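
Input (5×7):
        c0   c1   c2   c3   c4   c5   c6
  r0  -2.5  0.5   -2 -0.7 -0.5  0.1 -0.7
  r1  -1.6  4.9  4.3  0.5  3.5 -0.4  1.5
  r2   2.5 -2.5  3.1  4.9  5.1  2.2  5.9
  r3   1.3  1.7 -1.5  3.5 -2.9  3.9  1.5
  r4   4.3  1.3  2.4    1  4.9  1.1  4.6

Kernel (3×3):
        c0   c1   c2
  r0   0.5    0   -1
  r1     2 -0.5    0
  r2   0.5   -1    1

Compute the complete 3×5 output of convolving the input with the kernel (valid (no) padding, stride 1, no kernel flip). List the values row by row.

1.95 9.15 9.6 -1.65 13.9
-1.4 1.25 -4.75 16.45 5.5
3.15 -2.75 -3.2 5.4 -5.15

Output[0,0]: The receptive field on the input at this output position is [-2.5 0.5 -2 / -1.6 4.9 4.3 / 2.5 -2.5 3.1]. Elementwise product with the kernel and sum: -2.5·0.5 + -2·-1 + -1.6·2 + 4.9·-0.5 + 2.5·0.5 + -2.5·-1 + 3.1·1.
Output[0,1]: The receptive field on the input at this output position is [0.5 -2 -0.7 / 4.9 4.3 0.5 / -2.5 3.1 4.9]. Elementwise product with the kernel and sum: 0.5·0.5 + -0.7·-1 + 4.9·2 + 4.3·-0.5 + -2.5·0.5 + 3.1·-1 + 4.9·1.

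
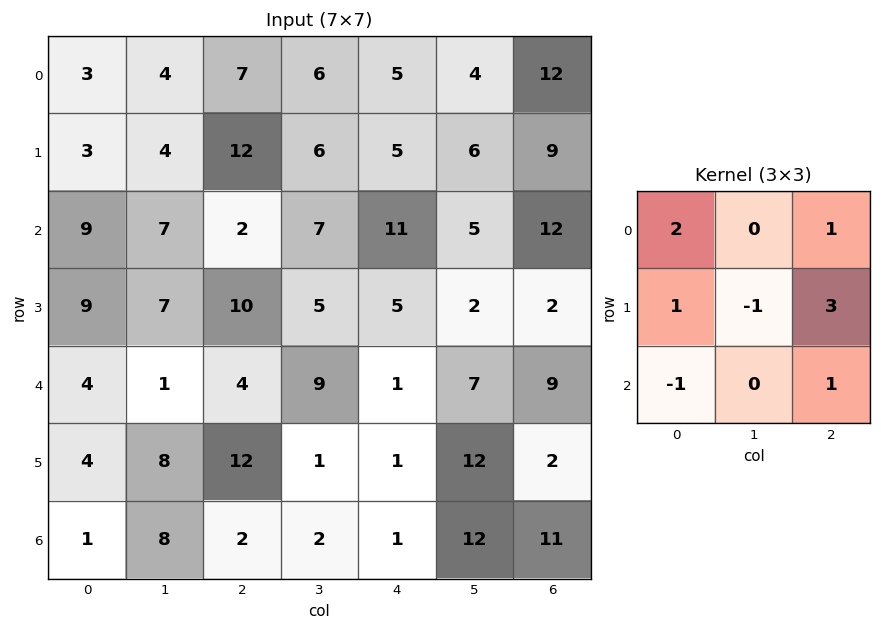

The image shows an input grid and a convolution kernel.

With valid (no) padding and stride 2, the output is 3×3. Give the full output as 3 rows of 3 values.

41 49 49
52 32 51
45 22 16

Output[0,0]: The receptive field on the input at this output position is [3 4 7 / 3 4 12 / 9 7 2]. Elementwise product with the kernel and sum: 3·2 + 7·1 + 3·1 + 4·-1 + 12·3 + 9·-1 + 2·1.
Output[0,1]: The receptive field on the input at this output position is [7 6 5 / 12 6 5 / 2 7 11]. Elementwise product with the kernel and sum: 7·2 + 5·1 + 12·1 + 6·-1 + 5·3 + 2·-1 + 11·1.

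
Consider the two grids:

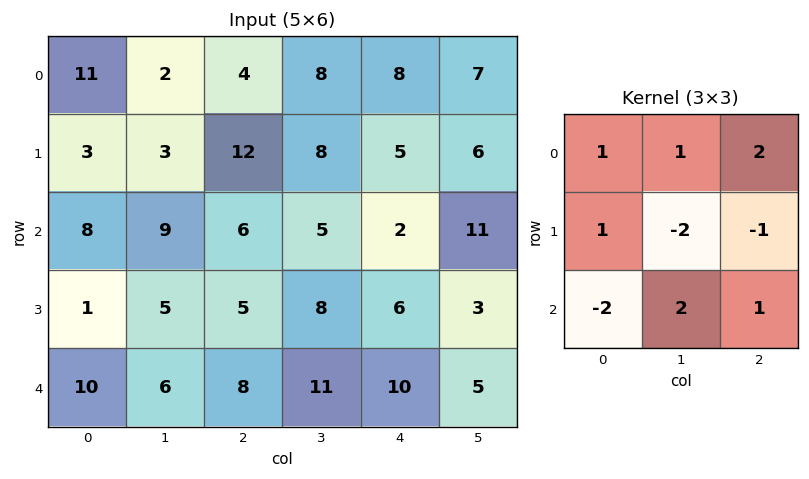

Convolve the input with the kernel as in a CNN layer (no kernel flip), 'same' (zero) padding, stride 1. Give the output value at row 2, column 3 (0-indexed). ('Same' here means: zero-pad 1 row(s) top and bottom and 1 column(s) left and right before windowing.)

The receptive field on the zero-padded input at this output position is [12 8 5 / 6 5 2 / 5 8 6]. Elementwise product with the kernel and sum: 12·1 + 8·1 + 5·2 + 6·1 + 5·-2 + 2·-1 + 5·-2 + 8·2 + 6·1.

36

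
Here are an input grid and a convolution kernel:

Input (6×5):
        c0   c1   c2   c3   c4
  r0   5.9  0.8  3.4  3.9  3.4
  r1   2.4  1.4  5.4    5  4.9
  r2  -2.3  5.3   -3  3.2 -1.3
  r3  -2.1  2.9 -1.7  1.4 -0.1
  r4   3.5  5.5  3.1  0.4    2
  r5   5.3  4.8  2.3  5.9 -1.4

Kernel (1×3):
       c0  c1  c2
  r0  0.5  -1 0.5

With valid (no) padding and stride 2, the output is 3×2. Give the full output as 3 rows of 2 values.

3.85 -0.5
-7.95 -5.35
-2.2 2.15

Output[0,0]: The receptive field on the input at this output position is [5.9 0.8 3.4]. Elementwise product with the kernel and sum: 5.9·0.5 + 0.8·-1 + 3.4·0.5.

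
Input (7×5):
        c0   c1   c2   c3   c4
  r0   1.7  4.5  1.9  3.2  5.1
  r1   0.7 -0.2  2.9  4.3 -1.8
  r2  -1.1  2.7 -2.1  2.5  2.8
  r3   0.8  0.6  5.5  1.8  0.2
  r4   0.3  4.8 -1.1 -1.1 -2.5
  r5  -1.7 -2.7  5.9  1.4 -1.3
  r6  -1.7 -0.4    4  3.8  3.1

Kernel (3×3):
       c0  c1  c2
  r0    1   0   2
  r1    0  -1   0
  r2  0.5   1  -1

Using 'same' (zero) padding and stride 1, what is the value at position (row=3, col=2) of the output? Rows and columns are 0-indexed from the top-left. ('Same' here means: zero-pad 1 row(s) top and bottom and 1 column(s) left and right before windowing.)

4.6

The receptive field on the zero-padded input at this output position is [2.7 -2.1 2.5 / 0.6 5.5 1.8 / 4.8 -1.1 -1.1]. Elementwise product with the kernel and sum: 2.7·1 + 2.5·2 + 5.5·-1 + 4.8·0.5 + -1.1·1 + -1.1·-1.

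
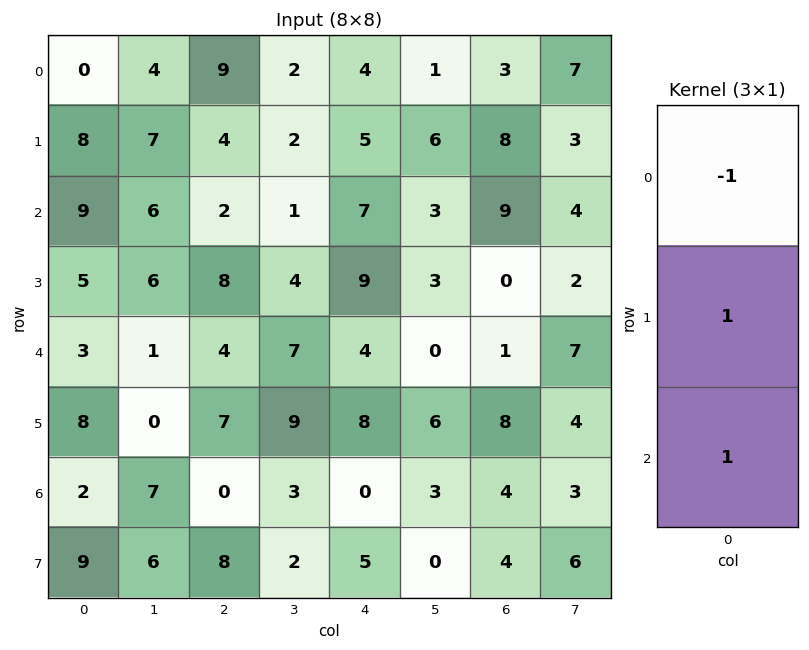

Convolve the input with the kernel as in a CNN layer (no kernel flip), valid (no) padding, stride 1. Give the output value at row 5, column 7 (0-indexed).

The receptive field on the input at this output position is [4 / 3 / 6]. Elementwise product with the kernel and sum: 4·-1 + 3·1 + 6·1.

5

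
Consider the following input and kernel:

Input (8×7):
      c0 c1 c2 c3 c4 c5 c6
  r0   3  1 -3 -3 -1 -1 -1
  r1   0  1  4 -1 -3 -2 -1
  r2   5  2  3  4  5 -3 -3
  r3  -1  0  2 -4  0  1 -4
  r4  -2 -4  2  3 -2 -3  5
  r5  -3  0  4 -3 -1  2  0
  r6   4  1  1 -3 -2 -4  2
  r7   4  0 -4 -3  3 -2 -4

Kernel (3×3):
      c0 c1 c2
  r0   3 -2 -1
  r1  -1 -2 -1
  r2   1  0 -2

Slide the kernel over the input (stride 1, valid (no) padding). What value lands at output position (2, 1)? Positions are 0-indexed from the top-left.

-14

The receptive field on the input at this output position is [2 3 4 / 0 2 -4 / -4 2 3]. Elementwise product with the kernel and sum: 2·3 + 3·-2 + 4·-1 + 0·-1 + 2·-2 + -4·-1 + -4·1 + 3·-2.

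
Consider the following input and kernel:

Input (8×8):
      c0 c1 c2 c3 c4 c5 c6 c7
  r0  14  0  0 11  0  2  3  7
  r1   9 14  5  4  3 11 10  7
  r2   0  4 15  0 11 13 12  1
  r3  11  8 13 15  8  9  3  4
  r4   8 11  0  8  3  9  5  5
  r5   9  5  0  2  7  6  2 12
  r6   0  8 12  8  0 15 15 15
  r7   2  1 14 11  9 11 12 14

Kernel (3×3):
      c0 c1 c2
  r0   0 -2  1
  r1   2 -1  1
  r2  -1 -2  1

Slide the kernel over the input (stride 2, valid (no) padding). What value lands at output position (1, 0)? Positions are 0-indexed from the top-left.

4

The receptive field on the input at this output position is [0 4 15 / 11 8 13 / 8 11 0]. Elementwise product with the kernel and sum: 4·-2 + 15·1 + 11·2 + 8·-1 + 13·1 + 8·-1 + 11·-2 + 0·1.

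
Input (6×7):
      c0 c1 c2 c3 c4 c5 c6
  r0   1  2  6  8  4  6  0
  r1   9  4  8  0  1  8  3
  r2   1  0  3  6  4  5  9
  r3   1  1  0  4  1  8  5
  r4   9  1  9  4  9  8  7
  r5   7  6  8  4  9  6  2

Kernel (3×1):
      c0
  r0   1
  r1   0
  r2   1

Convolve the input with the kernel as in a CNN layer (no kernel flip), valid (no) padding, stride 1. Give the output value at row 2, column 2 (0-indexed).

12

The receptive field on the input at this output position is [3 / 0 / 9]. Elementwise product with the kernel and sum: 3·1 + 9·1.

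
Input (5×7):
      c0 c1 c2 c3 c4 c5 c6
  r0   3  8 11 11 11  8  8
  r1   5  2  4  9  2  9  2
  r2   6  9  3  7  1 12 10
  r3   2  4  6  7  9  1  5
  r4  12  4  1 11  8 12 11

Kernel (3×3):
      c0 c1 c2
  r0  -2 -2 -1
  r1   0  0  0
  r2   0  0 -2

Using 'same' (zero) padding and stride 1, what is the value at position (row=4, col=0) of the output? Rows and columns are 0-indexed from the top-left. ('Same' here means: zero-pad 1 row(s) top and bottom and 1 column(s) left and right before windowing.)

-8

The receptive field on the zero-padded input at this output position is [0 2 4 / 0 12 4 / 0 0 0]. Elementwise product with the kernel and sum: 0·-2 + 2·-2 + 4·-1 + 0·-2.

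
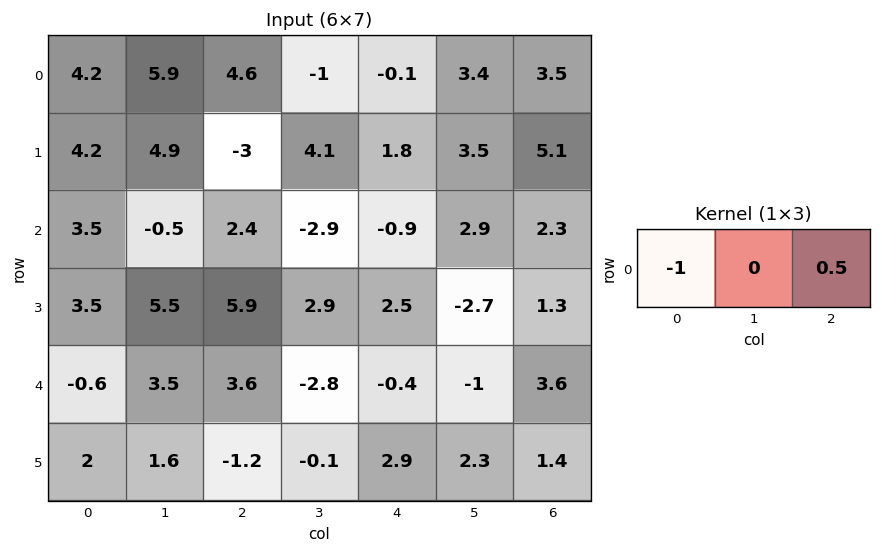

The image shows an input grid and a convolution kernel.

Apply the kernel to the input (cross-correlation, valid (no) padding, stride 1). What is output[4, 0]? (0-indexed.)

The receptive field on the input at this output position is [-0.6 3.5 3.6]. Elementwise product with the kernel and sum: -0.6·-1 + 3.6·0.5.

2.4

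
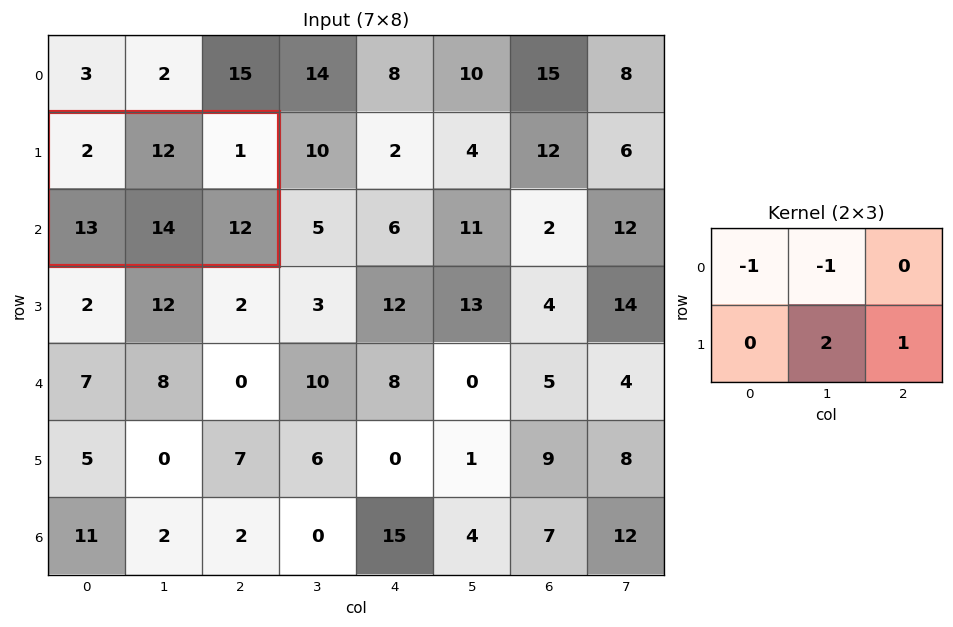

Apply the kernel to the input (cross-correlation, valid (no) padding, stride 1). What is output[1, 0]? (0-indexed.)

The receptive field on the input at this output position is [2 12 1 / 13 14 12]. Elementwise product with the kernel and sum: 2·-1 + 12·-1 + 14·2 + 12·1.

26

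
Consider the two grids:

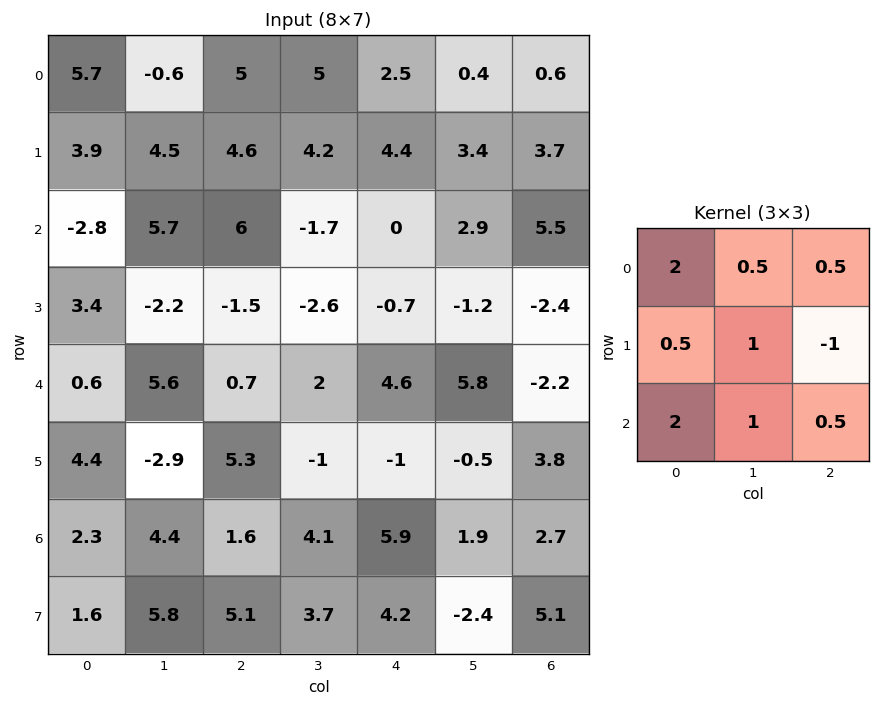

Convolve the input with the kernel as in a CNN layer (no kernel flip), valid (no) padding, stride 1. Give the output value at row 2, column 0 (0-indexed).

8.4

The receptive field on the input at this output position is [-2.8 5.7 6 / 3.4 -2.2 -1.5 / 0.6 5.6 0.7]. Elementwise product with the kernel and sum: -2.8·2 + 5.7·0.5 + 6·0.5 + 3.4·0.5 + -2.2·1 + -1.5·-1 + 0.6·2 + 5.6·1 + 0.7·0.5.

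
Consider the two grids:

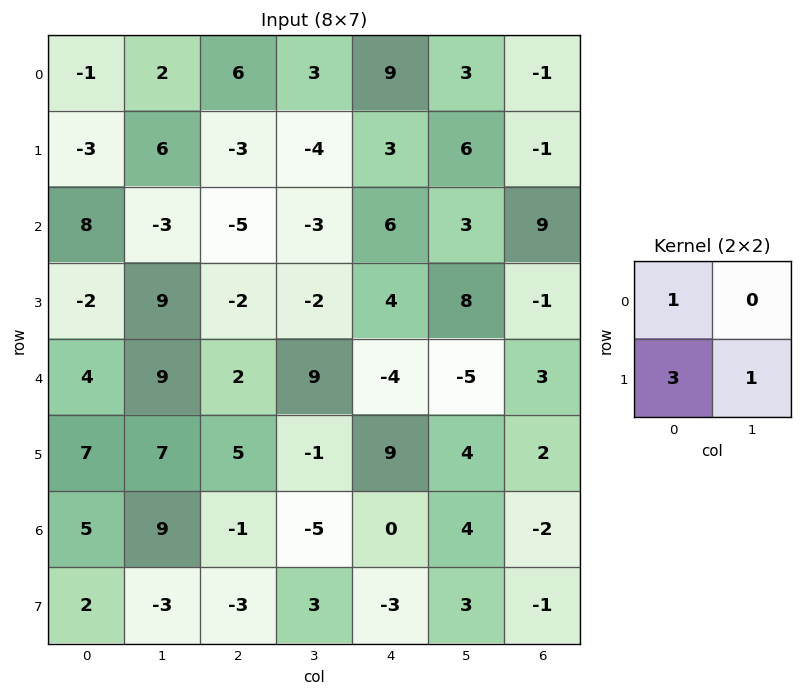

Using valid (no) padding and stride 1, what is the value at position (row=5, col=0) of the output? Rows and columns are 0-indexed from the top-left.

31

The receptive field on the input at this output position is [7 7 / 5 9]. Elementwise product with the kernel and sum: 7·1 + 5·3 + 9·1.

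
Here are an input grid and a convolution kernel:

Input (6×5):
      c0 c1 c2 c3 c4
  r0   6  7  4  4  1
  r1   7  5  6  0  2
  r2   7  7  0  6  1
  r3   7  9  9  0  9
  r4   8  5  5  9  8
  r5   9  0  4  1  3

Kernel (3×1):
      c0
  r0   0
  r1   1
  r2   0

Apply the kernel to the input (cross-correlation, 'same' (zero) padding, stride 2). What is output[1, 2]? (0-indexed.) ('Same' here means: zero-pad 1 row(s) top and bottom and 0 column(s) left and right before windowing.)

1

The receptive field on the zero-padded input at this output position is [2 / 1 / 9]. Elementwise product with the kernel and sum: 1·1.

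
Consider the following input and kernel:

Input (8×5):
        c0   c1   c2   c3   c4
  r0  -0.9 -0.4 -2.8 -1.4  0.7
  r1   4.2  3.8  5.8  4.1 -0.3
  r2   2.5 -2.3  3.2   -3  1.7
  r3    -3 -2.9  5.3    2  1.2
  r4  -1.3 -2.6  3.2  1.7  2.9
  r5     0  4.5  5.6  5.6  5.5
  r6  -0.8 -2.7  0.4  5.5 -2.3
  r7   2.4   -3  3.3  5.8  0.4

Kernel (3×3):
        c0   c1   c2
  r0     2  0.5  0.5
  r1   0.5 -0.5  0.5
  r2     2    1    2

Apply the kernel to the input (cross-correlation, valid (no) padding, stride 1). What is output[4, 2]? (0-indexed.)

13.15

The receptive field on the input at this output position is [3.2 1.7 2.9 / 5.6 5.6 5.5 / 0.4 5.5 -2.3]. Elementwise product with the kernel and sum: 3.2·2 + 1.7·0.5 + 2.9·0.5 + 5.6·0.5 + 5.6·-0.5 + 5.5·0.5 + 0.4·2 + 5.5·1 + -2.3·2.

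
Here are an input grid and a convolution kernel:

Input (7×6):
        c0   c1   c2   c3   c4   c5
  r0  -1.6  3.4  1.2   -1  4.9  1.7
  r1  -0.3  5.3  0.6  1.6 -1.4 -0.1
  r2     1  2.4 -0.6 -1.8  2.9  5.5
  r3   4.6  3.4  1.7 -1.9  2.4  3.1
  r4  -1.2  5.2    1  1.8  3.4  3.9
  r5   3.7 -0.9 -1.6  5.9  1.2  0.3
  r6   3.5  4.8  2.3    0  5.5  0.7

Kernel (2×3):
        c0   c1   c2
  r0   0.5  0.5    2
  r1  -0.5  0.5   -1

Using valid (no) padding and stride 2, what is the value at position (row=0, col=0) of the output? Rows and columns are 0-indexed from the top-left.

5.5

The receptive field on the input at this output position is [-1.6 3.4 1.2 / -0.3 5.3 0.6]. Elementwise product with the kernel and sum: -1.6·0.5 + 3.4·0.5 + 1.2·2 + -0.3·-0.5 + 5.3·0.5 + 0.6·-1.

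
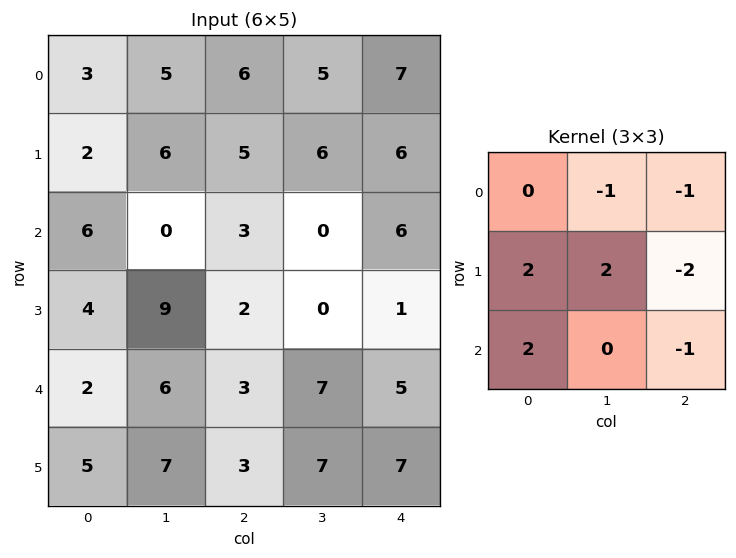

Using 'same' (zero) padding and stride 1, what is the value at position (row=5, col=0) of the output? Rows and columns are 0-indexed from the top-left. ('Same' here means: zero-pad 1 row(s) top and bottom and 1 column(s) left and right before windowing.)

The receptive field on the zero-padded input at this output position is [0 2 6 / 0 5 7 / 0 0 0]. Elementwise product with the kernel and sum: 2·-1 + 6·-1 + 0·2 + 5·2 + 7·-2 + 0·2 + 0·-1.

-12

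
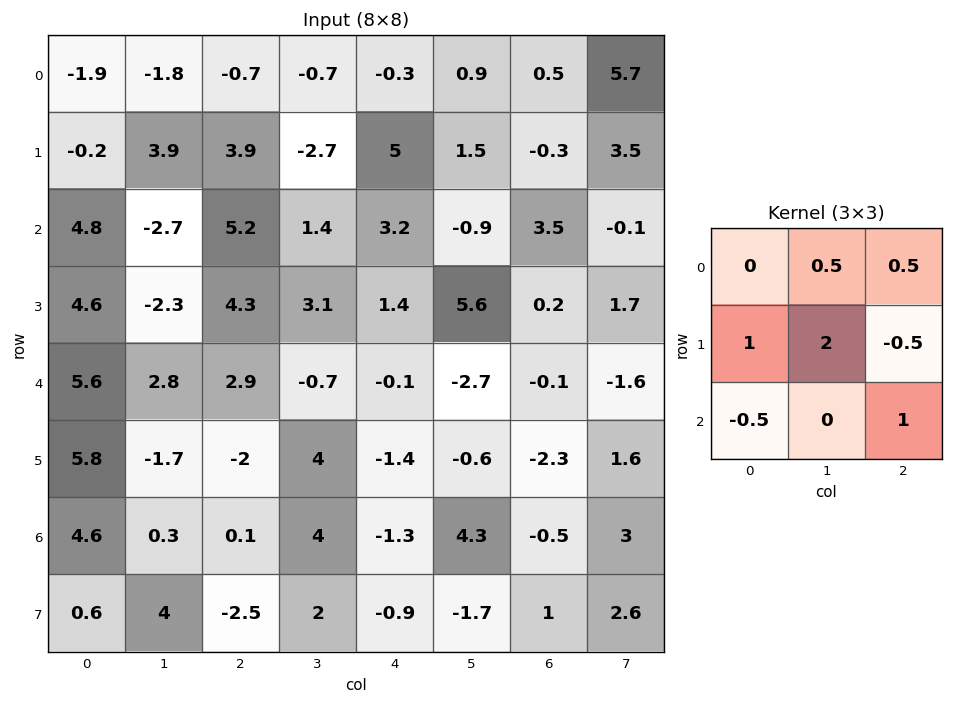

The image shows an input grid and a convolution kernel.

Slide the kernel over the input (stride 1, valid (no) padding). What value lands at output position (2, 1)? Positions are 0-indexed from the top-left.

The receptive field on the input at this output position is [-2.7 5.2 1.4 / -2.3 4.3 3.1 / 2.8 2.9 -0.7]. Elementwise product with the kernel and sum: 5.2·0.5 + 1.4·0.5 + -2.3·1 + 4.3·2 + 3.1·-0.5 + 2.8·-0.5 + -0.7·1.

5.95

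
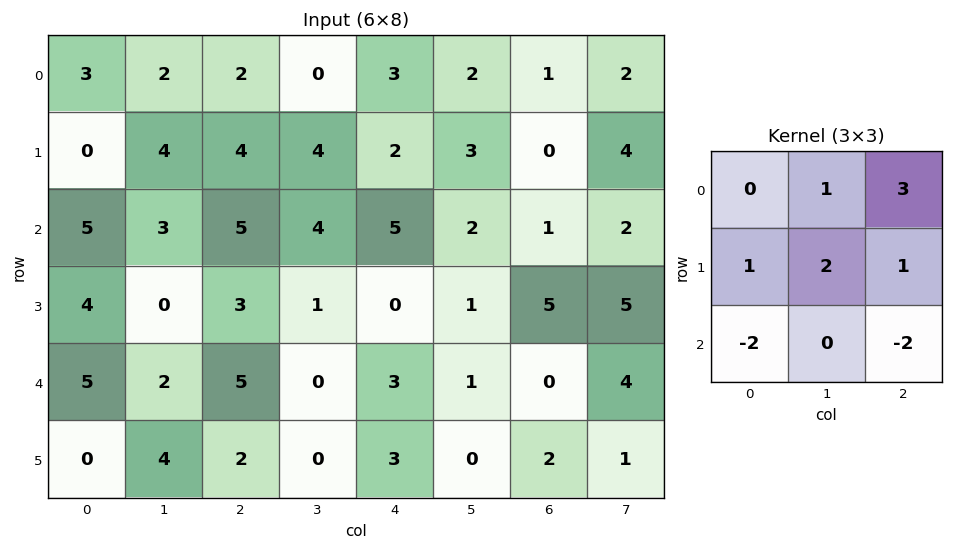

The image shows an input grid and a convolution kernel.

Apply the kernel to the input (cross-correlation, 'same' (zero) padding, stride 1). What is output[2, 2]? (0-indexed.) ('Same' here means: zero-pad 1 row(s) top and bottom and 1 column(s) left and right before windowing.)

31

The receptive field on the zero-padded input at this output position is [4 4 4 / 3 5 4 / 0 3 1]. Elementwise product with the kernel and sum: 4·1 + 4·3 + 3·1 + 5·2 + 4·1 + 0·-2 + 1·-2.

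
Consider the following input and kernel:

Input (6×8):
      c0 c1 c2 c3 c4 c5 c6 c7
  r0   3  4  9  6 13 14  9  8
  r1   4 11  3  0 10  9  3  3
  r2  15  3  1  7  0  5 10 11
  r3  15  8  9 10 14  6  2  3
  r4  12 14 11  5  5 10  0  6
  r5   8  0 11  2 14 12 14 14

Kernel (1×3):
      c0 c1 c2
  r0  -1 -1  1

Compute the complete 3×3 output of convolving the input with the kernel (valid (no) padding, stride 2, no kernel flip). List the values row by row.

Output[0,0]: The receptive field on the input at this output position is [3 4 9]. Elementwise product with the kernel and sum: 3·-1 + 4·-1 + 9·1.

2 -2 -18
-17 -8 5
-15 -11 -15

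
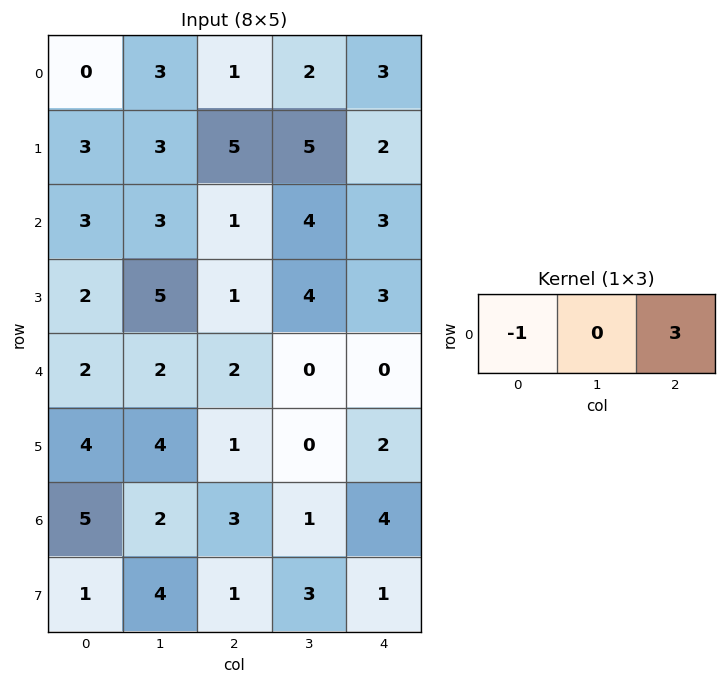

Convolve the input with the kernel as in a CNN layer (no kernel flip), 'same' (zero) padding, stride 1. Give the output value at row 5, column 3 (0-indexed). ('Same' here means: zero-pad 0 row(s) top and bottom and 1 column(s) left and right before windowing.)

5

The receptive field on the zero-padded input at this output position is [1 0 2]. Elementwise product with the kernel and sum: 1·-1 + 2·3.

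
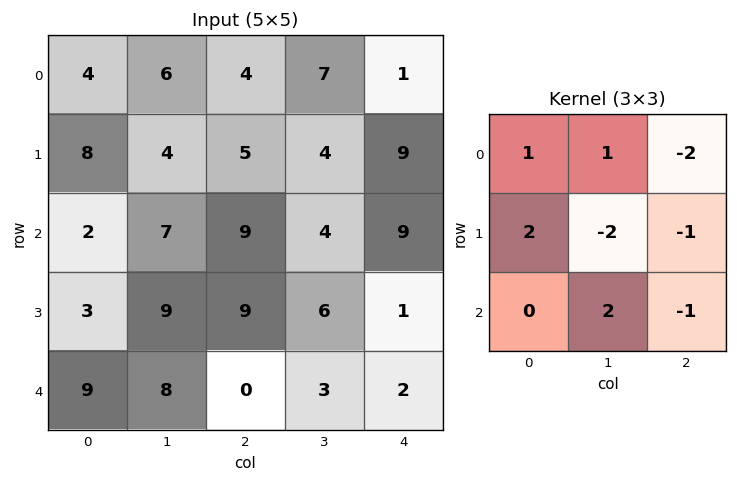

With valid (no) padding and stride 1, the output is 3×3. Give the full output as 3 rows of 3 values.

10 4 1
-8 5 3
-14 -1 4

Output[0,0]: The receptive field on the input at this output position is [4 6 4 / 8 4 5 / 2 7 9]. Elementwise product with the kernel and sum: 4·1 + 6·1 + 4·-2 + 8·2 + 4·-2 + 5·-1 + 7·2 + 9·-1.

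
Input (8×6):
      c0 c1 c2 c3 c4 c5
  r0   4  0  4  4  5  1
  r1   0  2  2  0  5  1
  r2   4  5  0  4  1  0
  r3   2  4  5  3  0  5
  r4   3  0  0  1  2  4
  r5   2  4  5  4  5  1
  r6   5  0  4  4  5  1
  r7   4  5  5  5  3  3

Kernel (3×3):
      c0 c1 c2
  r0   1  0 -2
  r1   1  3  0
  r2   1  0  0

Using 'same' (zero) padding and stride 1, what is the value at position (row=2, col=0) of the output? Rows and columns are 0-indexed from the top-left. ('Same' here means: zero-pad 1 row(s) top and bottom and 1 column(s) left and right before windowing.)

The receptive field on the zero-padded input at this output position is [0 0 2 / 0 4 5 / 0 2 4]. Elementwise product with the kernel and sum: 0·1 + 2·-2 + 0·1 + 4·3 + 0·1.

8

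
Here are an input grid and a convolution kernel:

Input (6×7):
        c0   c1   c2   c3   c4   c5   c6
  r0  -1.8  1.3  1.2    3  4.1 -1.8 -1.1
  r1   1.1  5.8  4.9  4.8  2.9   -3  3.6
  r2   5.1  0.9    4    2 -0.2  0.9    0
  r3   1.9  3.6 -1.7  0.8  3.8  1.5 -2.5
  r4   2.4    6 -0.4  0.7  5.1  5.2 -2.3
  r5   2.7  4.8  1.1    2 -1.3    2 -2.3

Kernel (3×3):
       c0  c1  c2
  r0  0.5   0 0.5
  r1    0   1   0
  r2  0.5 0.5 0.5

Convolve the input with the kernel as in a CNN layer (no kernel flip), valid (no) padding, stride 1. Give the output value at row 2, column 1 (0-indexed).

2.9

The receptive field on the input at this output position is [0.9 4 2 / 3.6 -1.7 0.8 / 6 -0.4 0.7]. Elementwise product with the kernel and sum: 0.9·0.5 + 2·0.5 + -1.7·1 + 6·0.5 + -0.4·0.5 + 0.7·0.5.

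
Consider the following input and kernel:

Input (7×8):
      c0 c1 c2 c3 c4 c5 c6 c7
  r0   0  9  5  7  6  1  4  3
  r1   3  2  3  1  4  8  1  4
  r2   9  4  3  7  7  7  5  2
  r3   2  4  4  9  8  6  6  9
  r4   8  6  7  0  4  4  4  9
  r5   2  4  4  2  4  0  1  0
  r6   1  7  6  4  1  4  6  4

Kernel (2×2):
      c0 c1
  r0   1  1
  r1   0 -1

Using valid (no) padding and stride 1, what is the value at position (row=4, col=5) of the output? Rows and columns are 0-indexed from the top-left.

The receptive field on the input at this output position is [4 4 / 0 1]. Elementwise product with the kernel and sum: 4·1 + 4·1 + 1·-1.

7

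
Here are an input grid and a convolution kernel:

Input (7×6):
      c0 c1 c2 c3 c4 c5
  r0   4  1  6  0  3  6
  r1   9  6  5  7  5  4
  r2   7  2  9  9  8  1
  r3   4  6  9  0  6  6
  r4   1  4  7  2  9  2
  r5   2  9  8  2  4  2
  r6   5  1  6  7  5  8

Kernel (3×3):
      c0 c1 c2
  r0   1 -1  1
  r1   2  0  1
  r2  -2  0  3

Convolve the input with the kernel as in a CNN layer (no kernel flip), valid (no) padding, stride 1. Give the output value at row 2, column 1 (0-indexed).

12

The receptive field on the input at this output position is [2 9 9 / 6 9 0 / 4 7 2]. Elementwise product with the kernel and sum: 2·1 + 9·-1 + 9·1 + 6·2 + 0·1 + 4·-2 + 2·3.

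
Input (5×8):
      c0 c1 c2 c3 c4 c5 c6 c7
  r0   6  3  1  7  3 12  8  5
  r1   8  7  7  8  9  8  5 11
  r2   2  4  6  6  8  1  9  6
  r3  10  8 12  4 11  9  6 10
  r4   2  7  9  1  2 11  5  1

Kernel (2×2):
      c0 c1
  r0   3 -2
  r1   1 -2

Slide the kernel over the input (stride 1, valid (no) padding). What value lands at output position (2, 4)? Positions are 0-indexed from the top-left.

The receptive field on the input at this output position is [8 1 / 11 9]. Elementwise product with the kernel and sum: 8·3 + 1·-2 + 11·1 + 9·-2.

15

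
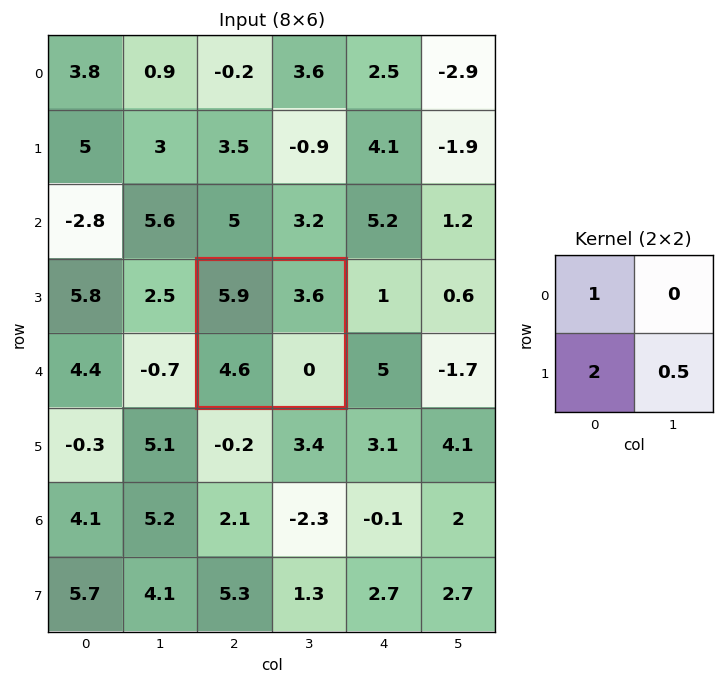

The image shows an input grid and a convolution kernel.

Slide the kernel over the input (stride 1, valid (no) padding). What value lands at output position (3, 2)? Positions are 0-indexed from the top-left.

15.1

The receptive field on the input at this output position is [5.9 3.6 / 4.6 0]. Elementwise product with the kernel and sum: 5.9·1 + 4.6·2 + 0·0.5.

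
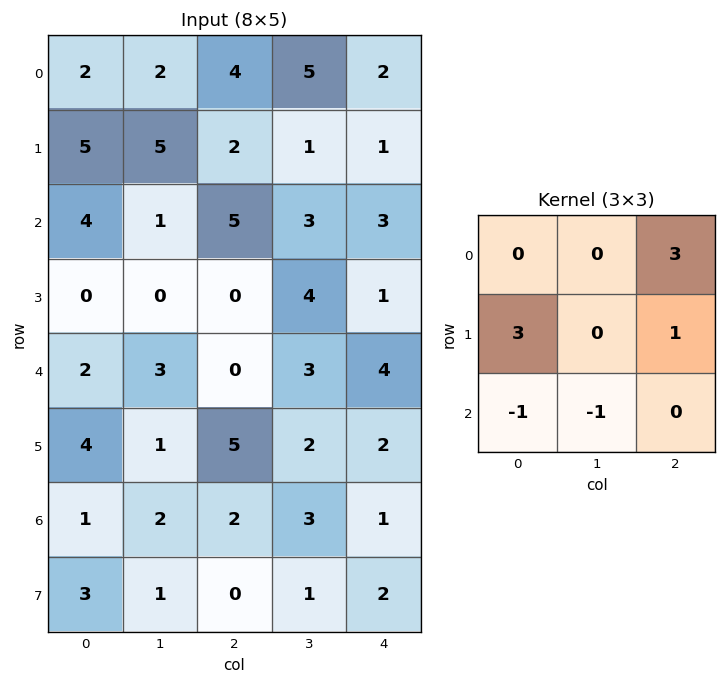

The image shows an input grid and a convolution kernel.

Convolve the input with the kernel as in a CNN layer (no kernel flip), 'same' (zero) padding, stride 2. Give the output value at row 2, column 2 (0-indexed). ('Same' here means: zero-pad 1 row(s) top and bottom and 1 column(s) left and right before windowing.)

5

The receptive field on the zero-padded input at this output position is [4 1 0 / 3 4 0 / 2 2 0]. Elementwise product with the kernel and sum: 0·3 + 3·3 + 0·1 + 2·-1 + 2·-1.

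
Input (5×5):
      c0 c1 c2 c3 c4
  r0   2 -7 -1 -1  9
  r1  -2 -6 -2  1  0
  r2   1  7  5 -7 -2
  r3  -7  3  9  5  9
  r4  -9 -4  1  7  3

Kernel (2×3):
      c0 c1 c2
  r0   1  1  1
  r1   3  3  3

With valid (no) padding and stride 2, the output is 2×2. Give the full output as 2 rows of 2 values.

Output[0,0]: The receptive field on the input at this output position is [2 -7 -1 / -2 -6 -2]. Elementwise product with the kernel and sum: 2·1 + -7·1 + -1·1 + -2·3 + -6·3 + -2·3.
Output[0,1]: The receptive field on the input at this output position is [-1 -1 9 / -2 1 0]. Elementwise product with the kernel and sum: -1·1 + -1·1 + 9·1 + -2·3 + 1·3 + 0·3.

-36 4
28 65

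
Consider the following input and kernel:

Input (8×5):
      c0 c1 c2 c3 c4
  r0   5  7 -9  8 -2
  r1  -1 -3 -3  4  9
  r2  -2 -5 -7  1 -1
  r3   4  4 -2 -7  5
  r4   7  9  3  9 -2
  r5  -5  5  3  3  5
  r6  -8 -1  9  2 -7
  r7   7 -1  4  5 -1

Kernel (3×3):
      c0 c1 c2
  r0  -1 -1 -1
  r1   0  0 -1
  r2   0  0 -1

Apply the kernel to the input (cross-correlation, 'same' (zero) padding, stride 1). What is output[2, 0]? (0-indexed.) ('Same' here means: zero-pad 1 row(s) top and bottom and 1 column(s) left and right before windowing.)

5

The receptive field on the zero-padded input at this output position is [0 -1 -3 / 0 -2 -5 / 0 4 4]. Elementwise product with the kernel and sum: 0·-1 + -1·-1 + -3·-1 + -5·-1 + 4·-1.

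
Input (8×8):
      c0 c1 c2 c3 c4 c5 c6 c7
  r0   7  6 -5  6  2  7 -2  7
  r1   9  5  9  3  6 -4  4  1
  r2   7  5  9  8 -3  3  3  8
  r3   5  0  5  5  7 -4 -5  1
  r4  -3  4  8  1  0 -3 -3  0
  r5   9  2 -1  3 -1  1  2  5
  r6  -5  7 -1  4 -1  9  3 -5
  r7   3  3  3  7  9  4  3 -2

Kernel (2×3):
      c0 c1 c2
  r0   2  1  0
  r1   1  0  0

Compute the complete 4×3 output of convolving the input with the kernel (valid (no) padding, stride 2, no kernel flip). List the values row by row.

29 5 17
24 31 4
7 16 -4
0 5 16

Output[0,0]: The receptive field on the input at this output position is [7 6 -5 / 9 5 9]. Elementwise product with the kernel and sum: 7·2 + 6·1 + 9·1.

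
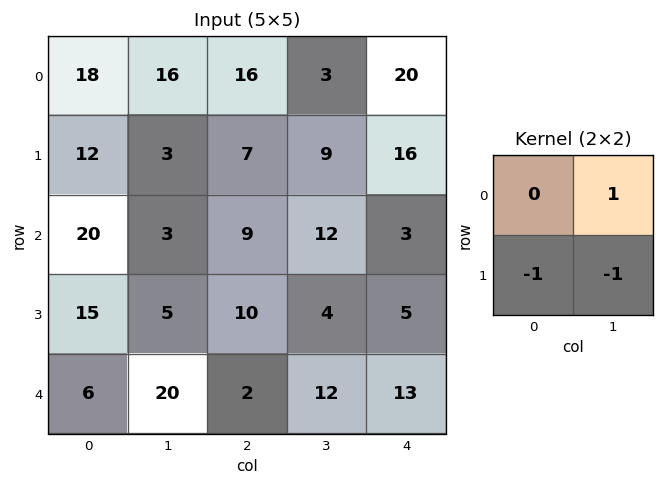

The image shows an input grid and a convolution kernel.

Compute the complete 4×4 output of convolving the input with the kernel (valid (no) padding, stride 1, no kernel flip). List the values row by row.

Output[0,0]: The receptive field on the input at this output position is [18 16 / 12 3]. Elementwise product with the kernel and sum: 16·1 + 12·-1 + 3·-1.

1 6 -13 -5
-20 -5 -12 1
-17 -6 -2 -6
-21 -12 -10 -20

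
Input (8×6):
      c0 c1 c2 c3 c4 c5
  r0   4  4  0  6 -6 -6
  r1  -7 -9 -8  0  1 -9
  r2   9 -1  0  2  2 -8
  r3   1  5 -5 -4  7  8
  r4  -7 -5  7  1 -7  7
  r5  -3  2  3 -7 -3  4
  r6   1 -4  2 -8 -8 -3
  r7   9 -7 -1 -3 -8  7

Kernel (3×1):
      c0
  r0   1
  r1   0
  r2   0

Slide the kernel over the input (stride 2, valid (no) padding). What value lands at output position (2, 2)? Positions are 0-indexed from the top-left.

-7

The receptive field on the input at this output position is [-7 / -3 / -8]. Elementwise product with the kernel and sum: -7·1.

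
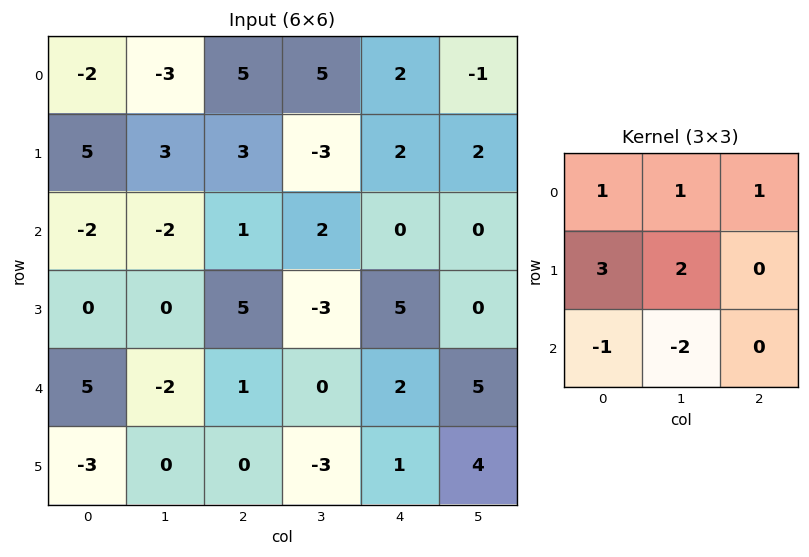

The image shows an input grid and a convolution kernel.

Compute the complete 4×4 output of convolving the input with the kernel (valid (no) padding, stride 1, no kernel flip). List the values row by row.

27 22 10 -1
1 -11 10 0
-4 11 11 -1
19 -2 16 7

Output[0,0]: The receptive field on the input at this output position is [-2 -3 5 / 5 3 3 / -2 -2 1]. Elementwise product with the kernel and sum: -2·1 + -3·1 + 5·1 + 5·3 + 3·2 + -2·-1 + -2·-2.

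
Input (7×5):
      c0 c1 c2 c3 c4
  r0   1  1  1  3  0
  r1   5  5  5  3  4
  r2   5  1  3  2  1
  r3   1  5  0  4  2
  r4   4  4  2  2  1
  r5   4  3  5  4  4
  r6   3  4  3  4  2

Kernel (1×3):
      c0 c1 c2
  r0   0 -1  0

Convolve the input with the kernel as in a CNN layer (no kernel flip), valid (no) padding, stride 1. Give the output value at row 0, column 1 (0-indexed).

-1

The receptive field on the input at this output position is [1 1 3]. Elementwise product with the kernel and sum: 1·-1.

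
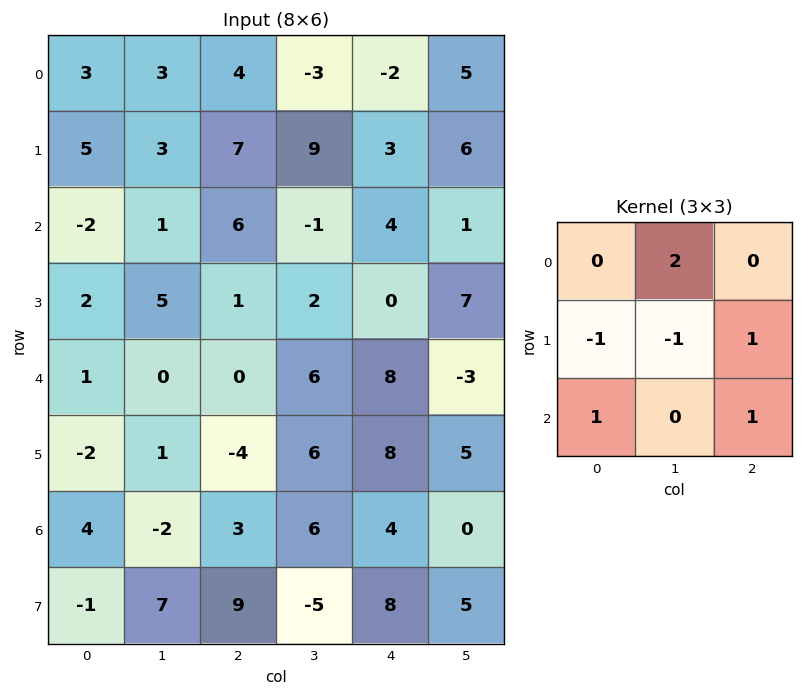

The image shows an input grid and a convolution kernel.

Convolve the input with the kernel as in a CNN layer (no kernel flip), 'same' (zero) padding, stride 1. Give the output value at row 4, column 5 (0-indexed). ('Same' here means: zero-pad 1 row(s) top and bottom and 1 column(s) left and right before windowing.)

17

The receptive field on the zero-padded input at this output position is [0 7 0 / 8 -3 0 / 8 5 0]. Elementwise product with the kernel and sum: 7·2 + 8·-1 + -3·-1 + 0·1 + 8·1 + 0·1.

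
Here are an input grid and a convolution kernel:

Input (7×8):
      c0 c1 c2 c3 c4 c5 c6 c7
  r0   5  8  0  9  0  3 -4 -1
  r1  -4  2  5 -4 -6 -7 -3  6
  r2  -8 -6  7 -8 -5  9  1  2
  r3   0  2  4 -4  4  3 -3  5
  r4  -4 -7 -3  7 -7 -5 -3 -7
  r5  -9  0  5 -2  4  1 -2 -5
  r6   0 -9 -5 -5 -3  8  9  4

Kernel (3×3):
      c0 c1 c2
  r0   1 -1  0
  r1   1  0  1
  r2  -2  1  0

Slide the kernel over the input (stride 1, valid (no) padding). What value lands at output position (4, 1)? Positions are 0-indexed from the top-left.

7

The receptive field on the input at this output position is [-7 -3 7 / 0 5 -2 / -9 -5 -5]. Elementwise product with the kernel and sum: -7·1 + -3·-1 + 0·1 + -2·1 + -9·-2 + -5·1.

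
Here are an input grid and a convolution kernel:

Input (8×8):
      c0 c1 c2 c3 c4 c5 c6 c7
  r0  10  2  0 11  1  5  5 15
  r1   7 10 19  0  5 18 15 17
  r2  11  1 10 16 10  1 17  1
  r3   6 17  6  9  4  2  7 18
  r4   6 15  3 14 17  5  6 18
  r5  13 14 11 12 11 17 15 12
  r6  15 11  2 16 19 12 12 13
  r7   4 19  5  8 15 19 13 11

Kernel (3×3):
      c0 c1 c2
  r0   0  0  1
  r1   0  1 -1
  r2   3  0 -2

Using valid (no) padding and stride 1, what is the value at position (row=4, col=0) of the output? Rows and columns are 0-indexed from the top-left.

47

The receptive field on the input at this output position is [6 15 3 / 13 14 11 / 15 11 2]. Elementwise product with the kernel and sum: 3·1 + 14·1 + 11·-1 + 15·3 + 2·-2.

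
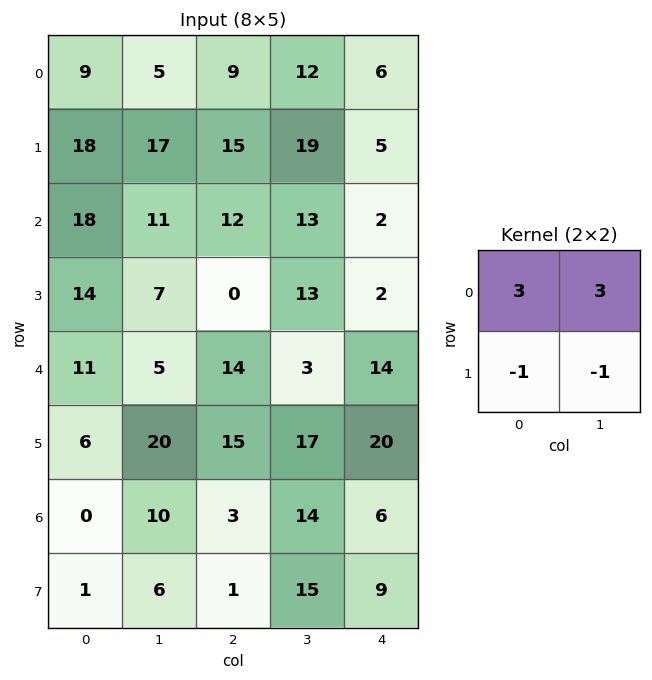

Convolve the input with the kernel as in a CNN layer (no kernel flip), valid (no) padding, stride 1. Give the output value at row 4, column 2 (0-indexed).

19

The receptive field on the input at this output position is [14 3 / 15 17]. Elementwise product with the kernel and sum: 14·3 + 3·3 + 15·-1 + 17·-1.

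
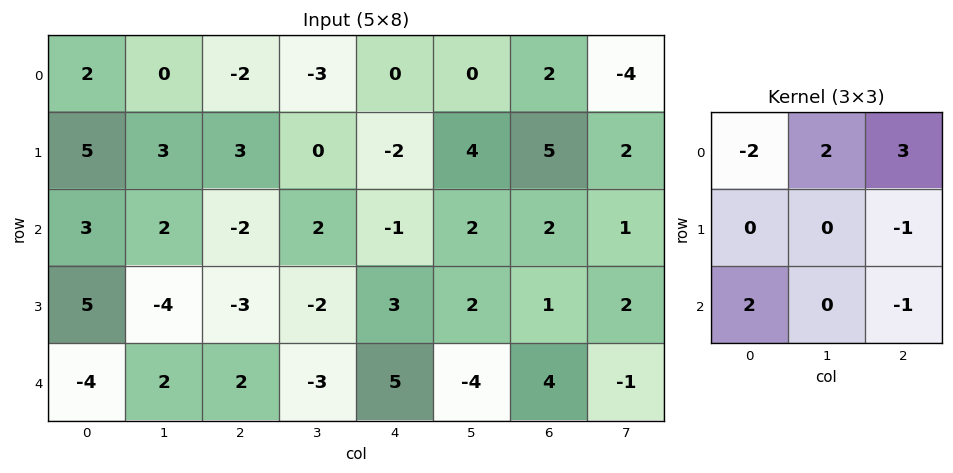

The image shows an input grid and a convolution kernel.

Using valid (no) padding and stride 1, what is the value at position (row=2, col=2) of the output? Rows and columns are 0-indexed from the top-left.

The receptive field on the input at this output position is [-2 2 -1 / -3 -2 3 / 2 -3 5]. Elementwise product with the kernel and sum: -2·-2 + 2·2 + -1·3 + 3·-1 + 2·2 + 5·-1.

1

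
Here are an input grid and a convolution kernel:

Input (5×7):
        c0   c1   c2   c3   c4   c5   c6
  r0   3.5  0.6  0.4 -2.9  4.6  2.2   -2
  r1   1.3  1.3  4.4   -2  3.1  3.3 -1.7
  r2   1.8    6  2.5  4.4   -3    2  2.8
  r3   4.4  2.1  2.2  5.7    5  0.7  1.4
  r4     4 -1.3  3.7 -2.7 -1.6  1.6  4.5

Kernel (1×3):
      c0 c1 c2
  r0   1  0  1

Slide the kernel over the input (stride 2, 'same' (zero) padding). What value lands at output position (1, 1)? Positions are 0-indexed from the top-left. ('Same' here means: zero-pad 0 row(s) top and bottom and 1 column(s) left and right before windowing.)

The receptive field on the zero-padded input at this output position is [6 2.5 4.4]. Elementwise product with the kernel and sum: 6·1 + 4.4·1.

10.4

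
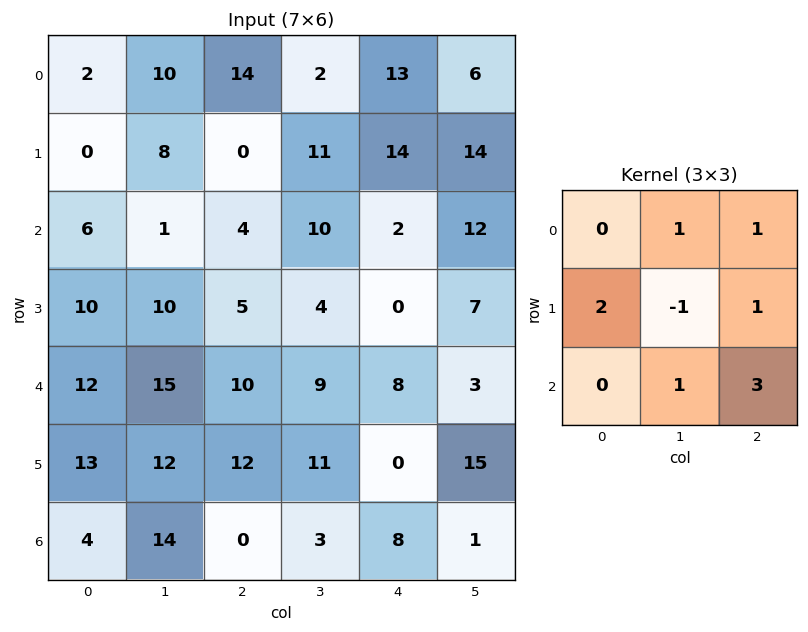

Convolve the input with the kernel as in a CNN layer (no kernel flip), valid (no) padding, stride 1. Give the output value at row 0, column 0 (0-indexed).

29

The receptive field on the input at this output position is [2 10 14 / 0 8 0 / 6 1 4]. Elementwise product with the kernel and sum: 10·1 + 14·1 + 0·2 + 8·-1 + 0·1 + 1·1 + 4·3.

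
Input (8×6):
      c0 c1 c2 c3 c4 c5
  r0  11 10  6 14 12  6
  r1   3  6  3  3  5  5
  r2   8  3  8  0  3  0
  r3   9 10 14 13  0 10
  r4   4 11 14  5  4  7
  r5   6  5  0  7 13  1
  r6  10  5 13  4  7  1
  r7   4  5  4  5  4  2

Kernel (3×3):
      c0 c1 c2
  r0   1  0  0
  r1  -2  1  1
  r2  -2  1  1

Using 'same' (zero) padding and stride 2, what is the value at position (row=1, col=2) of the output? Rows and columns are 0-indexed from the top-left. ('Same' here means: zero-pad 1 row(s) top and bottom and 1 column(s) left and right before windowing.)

-10

The receptive field on the zero-padded input at this output position is [3 5 5 / 0 3 0 / 13 0 10]. Elementwise product with the kernel and sum: 3·1 + 0·-2 + 3·1 + 0·1 + 13·-2 + 0·1 + 10·1.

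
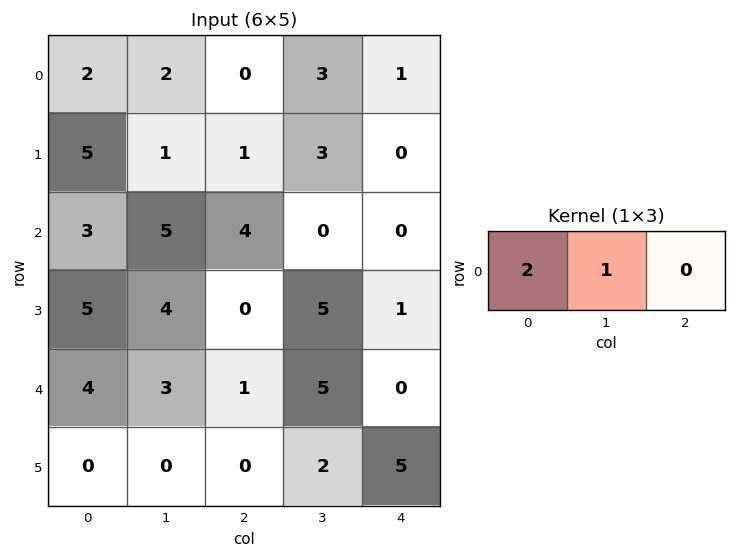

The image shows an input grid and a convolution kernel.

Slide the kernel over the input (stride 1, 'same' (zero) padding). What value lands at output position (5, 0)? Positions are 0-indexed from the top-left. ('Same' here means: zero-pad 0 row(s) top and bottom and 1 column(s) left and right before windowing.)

0

The receptive field on the zero-padded input at this output position is [0 0 0]. Elementwise product with the kernel and sum: 0·2 + 0·1.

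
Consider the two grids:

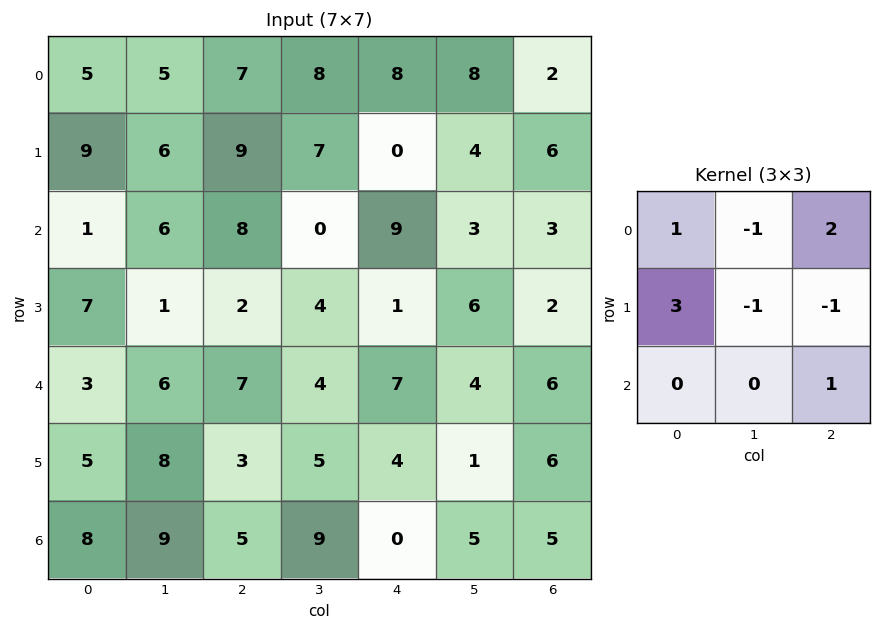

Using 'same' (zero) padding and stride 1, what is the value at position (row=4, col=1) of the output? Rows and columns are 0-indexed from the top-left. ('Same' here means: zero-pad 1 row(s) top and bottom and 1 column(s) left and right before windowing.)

9

The receptive field on the zero-padded input at this output position is [7 1 2 / 3 6 7 / 5 8 3]. Elementwise product with the kernel and sum: 7·1 + 1·-1 + 2·2 + 3·3 + 6·-1 + 7·-1 + 3·1.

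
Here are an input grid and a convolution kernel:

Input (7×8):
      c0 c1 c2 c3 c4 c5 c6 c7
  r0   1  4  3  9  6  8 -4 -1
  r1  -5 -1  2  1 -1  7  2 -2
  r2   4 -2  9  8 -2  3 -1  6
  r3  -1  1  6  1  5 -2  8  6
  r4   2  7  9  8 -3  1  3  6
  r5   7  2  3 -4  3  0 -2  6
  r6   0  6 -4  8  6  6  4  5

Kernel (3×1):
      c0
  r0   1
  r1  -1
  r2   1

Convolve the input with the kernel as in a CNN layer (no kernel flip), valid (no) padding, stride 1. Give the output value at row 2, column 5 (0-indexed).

6

The receptive field on the input at this output position is [3 / -2 / 1]. Elementwise product with the kernel and sum: 3·1 + -2·-1 + 1·1.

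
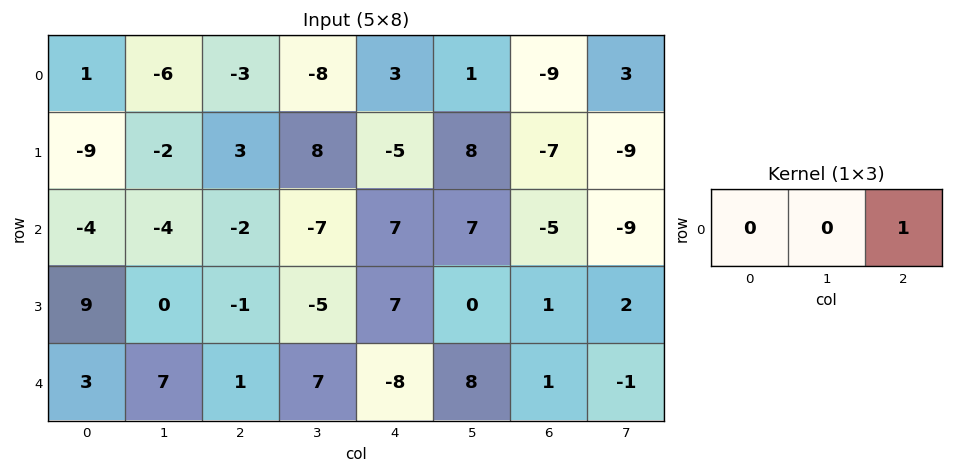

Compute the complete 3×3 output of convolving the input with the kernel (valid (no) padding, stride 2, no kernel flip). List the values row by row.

-3 3 -9
-2 7 -5
1 -8 1

Output[0,0]: The receptive field on the input at this output position is [1 -6 -3]. Elementwise product with the kernel and sum: -3·1.
Output[0,1]: The receptive field on the input at this output position is [-3 -8 3]. Elementwise product with the kernel and sum: 3·1.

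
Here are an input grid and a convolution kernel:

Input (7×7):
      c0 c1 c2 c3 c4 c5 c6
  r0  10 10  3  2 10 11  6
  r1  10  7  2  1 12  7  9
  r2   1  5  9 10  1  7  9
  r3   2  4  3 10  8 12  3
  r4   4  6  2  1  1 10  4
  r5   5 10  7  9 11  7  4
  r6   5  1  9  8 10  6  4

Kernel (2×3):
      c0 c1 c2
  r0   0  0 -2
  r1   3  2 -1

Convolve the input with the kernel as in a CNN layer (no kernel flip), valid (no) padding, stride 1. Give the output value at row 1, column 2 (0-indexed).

22

The receptive field on the input at this output position is [2 1 12 / 9 10 1]. Elementwise product with the kernel and sum: 12·-2 + 9·3 + 10·2 + 1·-1.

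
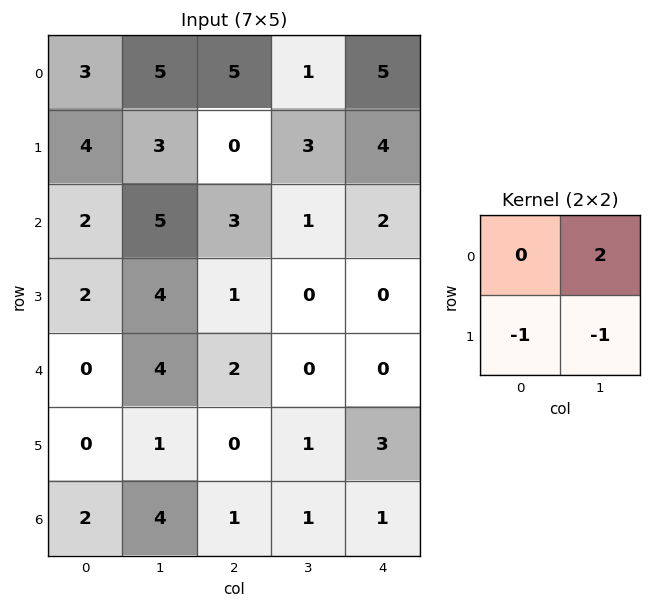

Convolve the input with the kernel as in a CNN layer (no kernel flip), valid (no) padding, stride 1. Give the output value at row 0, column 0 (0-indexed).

The receptive field on the input at this output position is [3 5 / 4 3]. Elementwise product with the kernel and sum: 5·2 + 4·-1 + 3·-1.

3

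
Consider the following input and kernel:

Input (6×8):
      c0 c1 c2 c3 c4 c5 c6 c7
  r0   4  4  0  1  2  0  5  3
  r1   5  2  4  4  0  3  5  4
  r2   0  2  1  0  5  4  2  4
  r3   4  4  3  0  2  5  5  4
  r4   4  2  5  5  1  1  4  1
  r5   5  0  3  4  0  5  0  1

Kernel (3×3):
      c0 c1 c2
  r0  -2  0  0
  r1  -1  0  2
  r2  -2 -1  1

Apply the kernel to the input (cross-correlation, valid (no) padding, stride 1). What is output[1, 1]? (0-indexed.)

-17

The receptive field on the input at this output position is [2 4 4 / 2 1 0 / 4 3 0]. Elementwise product with the kernel and sum: 2·-2 + 2·-1 + 0·2 + 4·-2 + 3·-1 + 0·1.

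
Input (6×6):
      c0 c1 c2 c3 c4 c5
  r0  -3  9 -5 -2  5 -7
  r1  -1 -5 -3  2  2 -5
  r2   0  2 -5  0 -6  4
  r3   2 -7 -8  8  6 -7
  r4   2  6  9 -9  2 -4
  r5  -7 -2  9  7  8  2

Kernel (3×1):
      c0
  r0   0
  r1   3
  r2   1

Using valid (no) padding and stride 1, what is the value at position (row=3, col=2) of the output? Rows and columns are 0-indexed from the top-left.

The receptive field on the input at this output position is [-8 / 9 / 9]. Elementwise product with the kernel and sum: 9·3 + 9·1.

36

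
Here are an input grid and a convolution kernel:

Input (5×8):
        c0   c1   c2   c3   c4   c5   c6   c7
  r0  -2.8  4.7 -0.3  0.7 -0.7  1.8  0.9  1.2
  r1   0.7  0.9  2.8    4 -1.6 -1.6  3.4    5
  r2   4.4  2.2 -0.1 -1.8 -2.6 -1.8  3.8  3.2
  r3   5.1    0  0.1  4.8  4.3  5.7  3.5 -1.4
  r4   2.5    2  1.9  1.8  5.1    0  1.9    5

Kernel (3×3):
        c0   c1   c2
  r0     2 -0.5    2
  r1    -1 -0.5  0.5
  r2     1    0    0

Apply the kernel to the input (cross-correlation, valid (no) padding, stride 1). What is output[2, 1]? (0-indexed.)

The receptive field on the input at this output position is [2.2 -0.1 -1.8 / 0 0.1 4.8 / 2 1.9 1.8]. Elementwise product with the kernel and sum: 2.2·2 + -0.1·-0.5 + -1.8·2 + 0·-1 + 0.1·-0.5 + 4.8·0.5 + 2·1.

5.2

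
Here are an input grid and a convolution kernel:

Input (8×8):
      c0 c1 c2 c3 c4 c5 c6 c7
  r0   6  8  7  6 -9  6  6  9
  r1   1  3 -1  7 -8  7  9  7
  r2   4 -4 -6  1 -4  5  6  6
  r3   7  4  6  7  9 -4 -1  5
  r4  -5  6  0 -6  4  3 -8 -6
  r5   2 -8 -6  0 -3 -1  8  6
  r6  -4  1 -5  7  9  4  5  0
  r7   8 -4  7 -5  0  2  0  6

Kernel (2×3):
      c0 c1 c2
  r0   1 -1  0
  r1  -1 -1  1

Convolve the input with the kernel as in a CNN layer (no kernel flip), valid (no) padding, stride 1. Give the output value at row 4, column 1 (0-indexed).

The receptive field on the input at this output position is [6 0 -6 / -8 -6 0]. Elementwise product with the kernel and sum: 6·1 + 0·-1 + -8·-1 + -6·-1 + 0·1.

20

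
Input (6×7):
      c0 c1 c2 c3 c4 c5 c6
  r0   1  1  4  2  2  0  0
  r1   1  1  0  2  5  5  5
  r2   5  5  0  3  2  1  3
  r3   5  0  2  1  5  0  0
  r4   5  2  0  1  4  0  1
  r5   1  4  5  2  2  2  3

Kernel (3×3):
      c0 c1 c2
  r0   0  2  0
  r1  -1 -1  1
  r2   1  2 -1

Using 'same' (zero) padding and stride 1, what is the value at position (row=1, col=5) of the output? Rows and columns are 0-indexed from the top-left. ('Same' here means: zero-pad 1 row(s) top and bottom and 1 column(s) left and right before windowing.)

-4

The receptive field on the zero-padded input at this output position is [2 0 0 / 5 5 5 / 2 1 3]. Elementwise product with the kernel and sum: 0·2 + 5·-1 + 5·-1 + 5·1 + 2·1 + 1·2 + 3·-1.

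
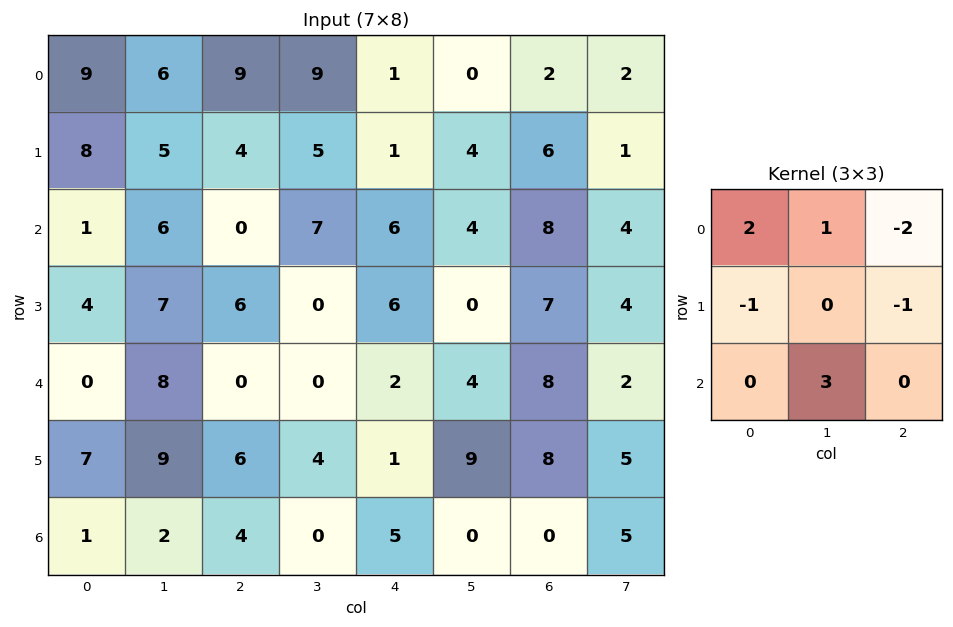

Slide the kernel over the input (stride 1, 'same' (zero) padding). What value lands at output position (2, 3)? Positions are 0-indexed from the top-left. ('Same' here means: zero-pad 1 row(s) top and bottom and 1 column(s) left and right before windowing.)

5

The receptive field on the zero-padded input at this output position is [4 5 1 / 0 7 6 / 6 0 6]. Elementwise product with the kernel and sum: 4·2 + 5·1 + 1·-2 + 0·-1 + 6·-1 + 0·3.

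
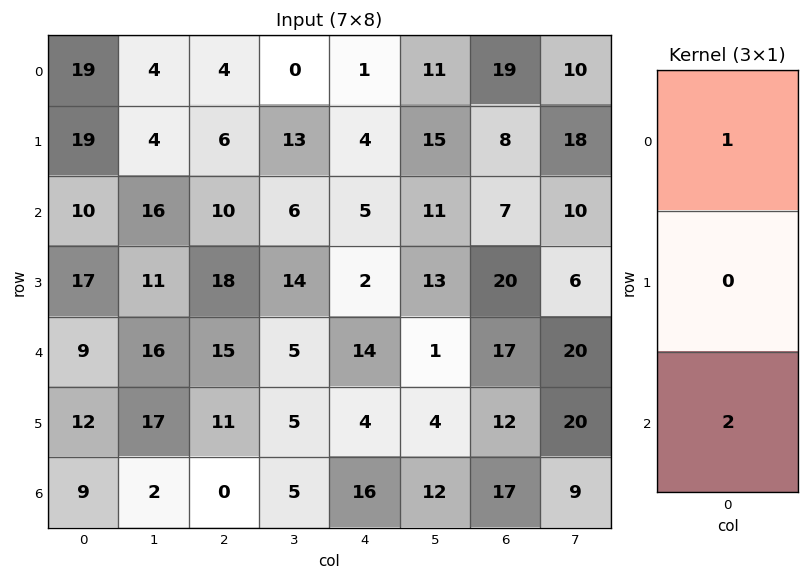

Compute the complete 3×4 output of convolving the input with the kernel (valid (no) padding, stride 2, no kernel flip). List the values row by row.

39 24 11 33
28 40 33 41
27 15 46 51

Output[0,0]: The receptive field on the input at this output position is [19 / 19 / 10]. Elementwise product with the kernel and sum: 19·1 + 10·2.
Output[0,1]: The receptive field on the input at this output position is [4 / 6 / 10]. Elementwise product with the kernel and sum: 4·1 + 10·2.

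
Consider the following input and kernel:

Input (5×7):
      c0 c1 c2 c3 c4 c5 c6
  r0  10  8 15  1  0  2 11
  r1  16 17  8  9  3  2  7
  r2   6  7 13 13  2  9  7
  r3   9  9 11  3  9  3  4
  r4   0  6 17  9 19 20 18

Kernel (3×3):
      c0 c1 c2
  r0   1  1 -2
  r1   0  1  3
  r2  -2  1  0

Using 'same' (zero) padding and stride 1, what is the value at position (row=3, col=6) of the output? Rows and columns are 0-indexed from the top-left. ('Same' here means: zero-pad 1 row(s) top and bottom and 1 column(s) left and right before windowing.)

-2

The receptive field on the zero-padded input at this output position is [9 7 0 / 3 4 0 / 20 18 0]. Elementwise product with the kernel and sum: 9·1 + 7·1 + 0·-2 + 4·1 + 0·3 + 20·-2 + 18·1.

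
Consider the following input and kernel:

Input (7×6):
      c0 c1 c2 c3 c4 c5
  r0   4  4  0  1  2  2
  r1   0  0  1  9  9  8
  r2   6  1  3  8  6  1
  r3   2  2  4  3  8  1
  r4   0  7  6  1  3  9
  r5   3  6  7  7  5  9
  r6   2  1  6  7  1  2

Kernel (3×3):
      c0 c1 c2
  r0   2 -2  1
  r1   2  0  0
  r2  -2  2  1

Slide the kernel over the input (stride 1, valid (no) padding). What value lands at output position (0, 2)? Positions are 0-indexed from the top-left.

The receptive field on the input at this output position is [0 1 2 / 1 9 9 / 3 8 6]. Elementwise product with the kernel and sum: 0·2 + 1·-2 + 2·1 + 1·2 + 3·-2 + 8·2 + 6·1.

18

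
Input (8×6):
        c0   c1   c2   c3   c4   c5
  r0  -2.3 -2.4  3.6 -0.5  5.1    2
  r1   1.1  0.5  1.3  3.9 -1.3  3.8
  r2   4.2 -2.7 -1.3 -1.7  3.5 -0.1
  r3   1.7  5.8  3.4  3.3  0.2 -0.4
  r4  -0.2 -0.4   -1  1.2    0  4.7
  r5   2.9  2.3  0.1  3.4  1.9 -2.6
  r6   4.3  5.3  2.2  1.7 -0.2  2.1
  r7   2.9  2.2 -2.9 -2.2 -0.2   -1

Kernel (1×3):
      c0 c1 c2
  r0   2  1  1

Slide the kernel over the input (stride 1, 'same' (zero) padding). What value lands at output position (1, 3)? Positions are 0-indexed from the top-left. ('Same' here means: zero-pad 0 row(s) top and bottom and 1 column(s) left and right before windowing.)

The receptive field on the zero-padded input at this output position is [1.3 3.9 -1.3]. Elementwise product with the kernel and sum: 1.3·2 + 3.9·1 + -1.3·1.

5.2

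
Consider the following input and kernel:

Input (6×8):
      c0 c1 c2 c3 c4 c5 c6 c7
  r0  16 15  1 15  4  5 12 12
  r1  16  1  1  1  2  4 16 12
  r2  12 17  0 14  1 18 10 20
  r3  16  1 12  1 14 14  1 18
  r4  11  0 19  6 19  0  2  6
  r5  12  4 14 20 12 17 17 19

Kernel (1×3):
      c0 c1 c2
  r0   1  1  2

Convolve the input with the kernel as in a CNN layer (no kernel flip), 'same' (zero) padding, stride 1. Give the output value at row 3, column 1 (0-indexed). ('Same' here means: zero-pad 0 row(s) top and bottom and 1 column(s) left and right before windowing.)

The receptive field on the zero-padded input at this output position is [16 1 12]. Elementwise product with the kernel and sum: 16·1 + 1·1 + 12·2.

41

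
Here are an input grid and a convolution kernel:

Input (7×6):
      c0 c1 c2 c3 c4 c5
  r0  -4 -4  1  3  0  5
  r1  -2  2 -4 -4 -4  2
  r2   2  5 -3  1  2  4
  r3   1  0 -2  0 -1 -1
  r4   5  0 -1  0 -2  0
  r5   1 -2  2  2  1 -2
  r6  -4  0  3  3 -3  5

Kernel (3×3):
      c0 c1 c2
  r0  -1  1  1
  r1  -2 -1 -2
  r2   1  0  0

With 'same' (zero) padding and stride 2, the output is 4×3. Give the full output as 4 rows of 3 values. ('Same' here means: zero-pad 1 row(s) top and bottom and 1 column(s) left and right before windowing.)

12 3 -20
-12 -19 -10
-4 -3 2
3 -3 -16

Output[0,0]: The receptive field on the zero-padded input at this output position is [0 0 0 / 0 -4 -4 / 0 -2 2]. Elementwise product with the kernel and sum: 0·-1 + 0·1 + 0·1 + 0·-2 + -4·-1 + -4·-2 + 0·1.
Output[0,1]: The receptive field on the zero-padded input at this output position is [0 0 0 / -4 1 3 / 2 -4 -4]. Elementwise product with the kernel and sum: 0·-1 + 0·1 + 0·1 + -4·-2 + 1·-1 + 3·-2 + 2·1.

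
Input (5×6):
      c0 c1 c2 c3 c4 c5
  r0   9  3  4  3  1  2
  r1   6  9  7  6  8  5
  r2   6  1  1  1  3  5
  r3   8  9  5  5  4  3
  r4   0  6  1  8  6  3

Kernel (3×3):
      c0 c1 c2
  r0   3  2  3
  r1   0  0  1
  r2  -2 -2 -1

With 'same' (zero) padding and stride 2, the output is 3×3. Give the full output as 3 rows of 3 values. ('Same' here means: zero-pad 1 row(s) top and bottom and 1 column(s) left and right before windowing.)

-18 -35 -31
15 27 33
49 60 35

Output[0,0]: The receptive field on the zero-padded input at this output position is [0 0 0 / 0 9 3 / 0 6 9]. Elementwise product with the kernel and sum: 0·3 + 0·2 + 0·3 + 3·1 + 0·-2 + 6·-2 + 9·-1.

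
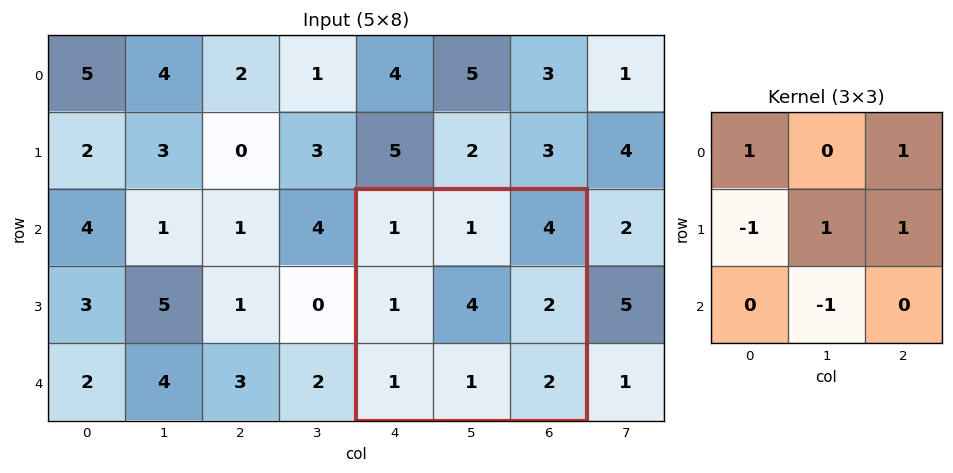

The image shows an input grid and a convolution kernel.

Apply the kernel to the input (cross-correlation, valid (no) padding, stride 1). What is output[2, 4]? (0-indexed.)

The receptive field on the input at this output position is [1 1 4 / 1 4 2 / 1 1 2]. Elementwise product with the kernel and sum: 1·1 + 4·1 + 1·-1 + 4·1 + 2·1 + 1·-1.

9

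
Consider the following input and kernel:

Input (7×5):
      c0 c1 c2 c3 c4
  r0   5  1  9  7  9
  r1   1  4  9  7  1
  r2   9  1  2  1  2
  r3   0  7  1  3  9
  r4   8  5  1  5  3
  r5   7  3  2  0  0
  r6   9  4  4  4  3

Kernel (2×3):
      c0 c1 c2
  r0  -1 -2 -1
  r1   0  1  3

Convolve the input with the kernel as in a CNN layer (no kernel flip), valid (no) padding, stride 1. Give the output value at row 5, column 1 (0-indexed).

9

The receptive field on the input at this output position is [3 2 0 / 4 4 4]. Elementwise product with the kernel and sum: 3·-1 + 2·-2 + 0·-1 + 4·1 + 4·3.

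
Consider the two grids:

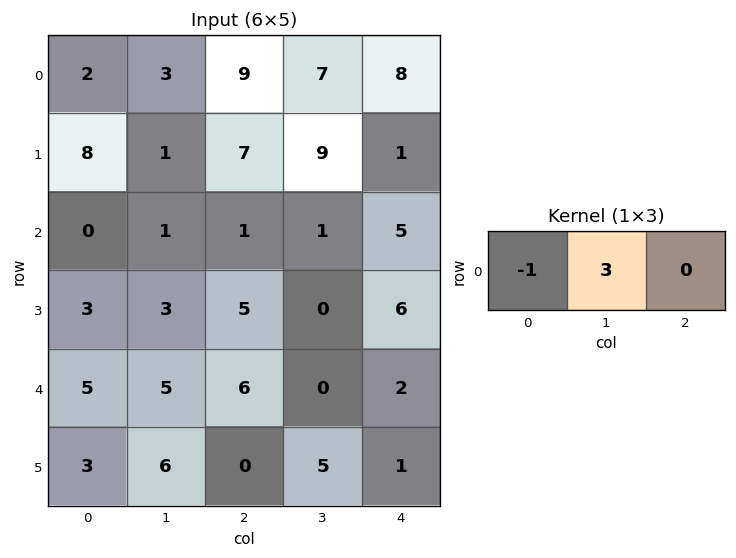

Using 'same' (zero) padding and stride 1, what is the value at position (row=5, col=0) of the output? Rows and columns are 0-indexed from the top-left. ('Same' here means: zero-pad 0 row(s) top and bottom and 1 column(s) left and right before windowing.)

The receptive field on the zero-padded input at this output position is [0 3 6]. Elementwise product with the kernel and sum: 0·-1 + 3·3.

9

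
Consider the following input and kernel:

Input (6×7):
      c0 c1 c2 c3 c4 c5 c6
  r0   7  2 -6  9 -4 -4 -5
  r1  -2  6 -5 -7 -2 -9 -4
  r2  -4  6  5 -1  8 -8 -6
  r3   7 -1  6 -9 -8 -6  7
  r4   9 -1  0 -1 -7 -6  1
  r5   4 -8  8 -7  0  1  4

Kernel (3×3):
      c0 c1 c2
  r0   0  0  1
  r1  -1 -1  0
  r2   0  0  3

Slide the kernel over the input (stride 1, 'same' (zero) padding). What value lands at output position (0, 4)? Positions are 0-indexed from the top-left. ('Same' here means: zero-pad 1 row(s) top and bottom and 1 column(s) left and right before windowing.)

-32

The receptive field on the zero-padded input at this output position is [0 0 0 / 9 -4 -4 / -7 -2 -9]. Elementwise product with the kernel and sum: 0·1 + 9·-1 + -4·-1 + -9·3.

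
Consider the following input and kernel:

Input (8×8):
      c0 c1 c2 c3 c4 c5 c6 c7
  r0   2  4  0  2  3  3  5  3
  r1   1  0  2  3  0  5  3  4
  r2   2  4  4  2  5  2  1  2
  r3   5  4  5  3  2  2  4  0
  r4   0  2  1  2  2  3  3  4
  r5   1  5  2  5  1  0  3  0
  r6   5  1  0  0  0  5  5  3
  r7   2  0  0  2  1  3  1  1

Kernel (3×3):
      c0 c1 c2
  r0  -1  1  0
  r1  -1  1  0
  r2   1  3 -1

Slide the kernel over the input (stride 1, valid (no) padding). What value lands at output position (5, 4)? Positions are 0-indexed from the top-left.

The receptive field on the input at this output position is [1 0 3 / 0 5 5 / 1 3 1]. Elementwise product with the kernel and sum: 1·-1 + 0·1 + 0·-1 + 5·1 + 1·1 + 3·3 + 1·-1.

13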